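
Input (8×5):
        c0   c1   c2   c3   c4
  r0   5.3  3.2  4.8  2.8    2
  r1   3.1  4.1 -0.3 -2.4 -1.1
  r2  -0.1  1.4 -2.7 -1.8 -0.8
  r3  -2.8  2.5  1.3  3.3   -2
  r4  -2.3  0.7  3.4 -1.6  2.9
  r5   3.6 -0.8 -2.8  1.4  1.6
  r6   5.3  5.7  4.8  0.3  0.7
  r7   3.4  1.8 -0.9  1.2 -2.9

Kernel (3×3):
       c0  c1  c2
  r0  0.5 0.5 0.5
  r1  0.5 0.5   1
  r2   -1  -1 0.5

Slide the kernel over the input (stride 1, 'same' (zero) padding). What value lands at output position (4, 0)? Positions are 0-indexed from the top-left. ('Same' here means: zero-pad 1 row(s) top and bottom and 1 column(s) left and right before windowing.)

The receptive field on the zero-padded input at this output position is [0 -2.8 2.5 / 0 -2.3 0.7 / 0 3.6 -0.8]. Elementwise product with the kernel and sum: 0·0.5 + -2.8·0.5 + 2.5·0.5 + 0·0.5 + -2.3·0.5 + 0.7·1 + 0·-1 + 3.6·-1 + -0.8·0.5.

-4.6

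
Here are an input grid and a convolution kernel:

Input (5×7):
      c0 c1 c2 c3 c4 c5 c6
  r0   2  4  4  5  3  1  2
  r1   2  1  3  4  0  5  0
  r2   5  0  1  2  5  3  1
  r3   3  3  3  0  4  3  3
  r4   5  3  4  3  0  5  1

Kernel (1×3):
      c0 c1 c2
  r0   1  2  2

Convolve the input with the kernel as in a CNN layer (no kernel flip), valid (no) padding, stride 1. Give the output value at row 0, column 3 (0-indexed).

13

The receptive field on the input at this output position is [5 3 1]. Elementwise product with the kernel and sum: 5·1 + 3·2 + 1·2.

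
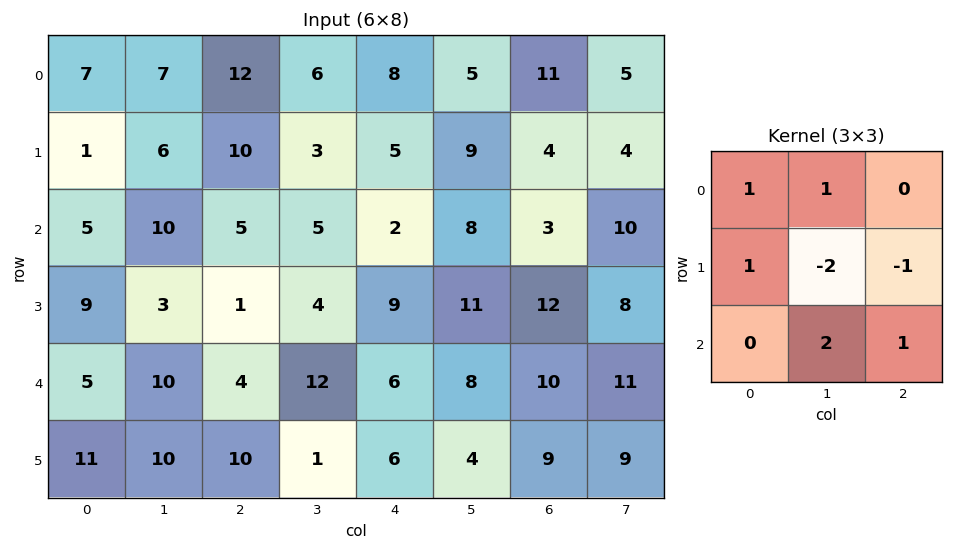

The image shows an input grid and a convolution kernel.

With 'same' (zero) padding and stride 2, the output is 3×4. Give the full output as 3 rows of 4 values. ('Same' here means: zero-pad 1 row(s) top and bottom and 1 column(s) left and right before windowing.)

-13 0 4 -10
2 17 30 37
21 15 21 27

Output[0,0]: The receptive field on the zero-padded input at this output position is [0 0 0 / 0 7 7 / 0 1 6]. Elementwise product with the kernel and sum: 0·1 + 0·1 + 0·1 + 7·-2 + 7·-1 + 1·2 + 6·1.
Output[0,1]: The receptive field on the zero-padded input at this output position is [0 0 0 / 7 12 6 / 6 10 3]. Elementwise product with the kernel and sum: 0·1 + 0·1 + 7·1 + 12·-2 + 6·-1 + 10·2 + 3·1.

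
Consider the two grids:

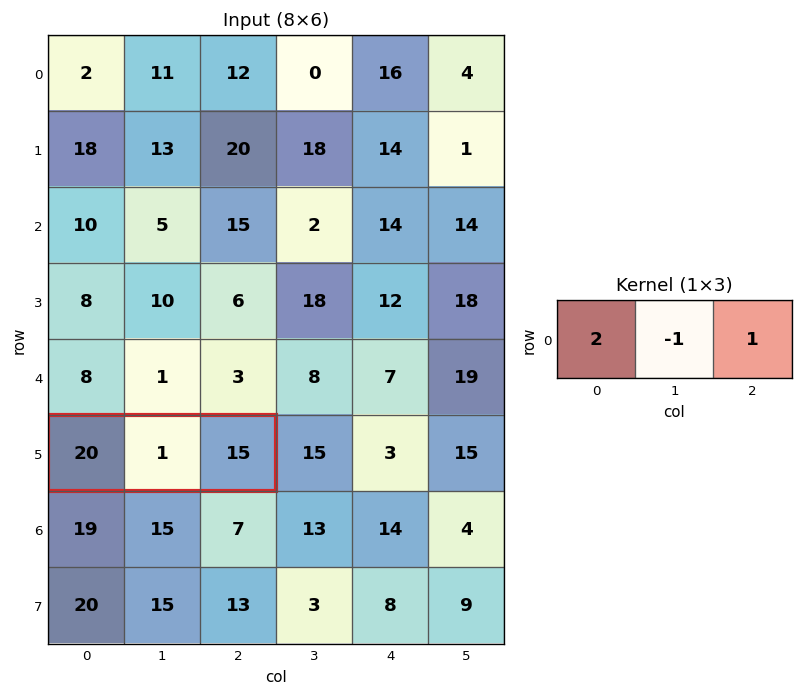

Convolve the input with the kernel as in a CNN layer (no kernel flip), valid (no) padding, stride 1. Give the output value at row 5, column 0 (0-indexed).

54

The receptive field on the input at this output position is [20 1 15]. Elementwise product with the kernel and sum: 20·2 + 1·-1 + 15·1.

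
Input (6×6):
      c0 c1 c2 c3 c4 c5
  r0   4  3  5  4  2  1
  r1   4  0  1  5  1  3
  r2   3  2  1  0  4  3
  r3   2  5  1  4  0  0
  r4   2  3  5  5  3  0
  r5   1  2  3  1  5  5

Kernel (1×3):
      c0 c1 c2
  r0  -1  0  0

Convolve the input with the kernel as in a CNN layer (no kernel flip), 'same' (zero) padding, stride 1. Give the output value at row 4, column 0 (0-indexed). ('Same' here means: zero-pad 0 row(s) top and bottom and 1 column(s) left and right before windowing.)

The receptive field on the zero-padded input at this output position is [0 2 3]. Elementwise product with the kernel and sum: 0·-1.

0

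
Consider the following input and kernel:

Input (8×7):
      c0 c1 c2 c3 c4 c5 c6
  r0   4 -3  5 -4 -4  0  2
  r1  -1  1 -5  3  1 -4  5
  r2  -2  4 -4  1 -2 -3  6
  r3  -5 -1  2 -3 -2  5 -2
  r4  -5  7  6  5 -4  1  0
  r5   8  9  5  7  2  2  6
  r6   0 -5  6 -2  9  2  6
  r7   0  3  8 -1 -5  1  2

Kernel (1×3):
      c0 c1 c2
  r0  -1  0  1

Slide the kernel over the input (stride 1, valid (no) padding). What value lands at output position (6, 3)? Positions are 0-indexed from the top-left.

The receptive field on the input at this output position is [-2 9 2]. Elementwise product with the kernel and sum: -2·-1 + 2·1.

4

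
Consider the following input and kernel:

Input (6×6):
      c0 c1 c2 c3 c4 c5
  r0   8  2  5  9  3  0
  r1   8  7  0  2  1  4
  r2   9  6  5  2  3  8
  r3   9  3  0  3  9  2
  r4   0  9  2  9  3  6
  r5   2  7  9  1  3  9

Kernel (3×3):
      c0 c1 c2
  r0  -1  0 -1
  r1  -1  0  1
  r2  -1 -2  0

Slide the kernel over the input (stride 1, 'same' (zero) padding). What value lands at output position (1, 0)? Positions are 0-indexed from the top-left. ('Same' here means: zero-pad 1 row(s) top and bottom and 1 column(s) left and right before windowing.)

The receptive field on the zero-padded input at this output position is [0 8 2 / 0 8 7 / 0 9 6]. Elementwise product with the kernel and sum: 0·-1 + 2·-1 + 0·-1 + 7·1 + 0·-1 + 9·-2.

-13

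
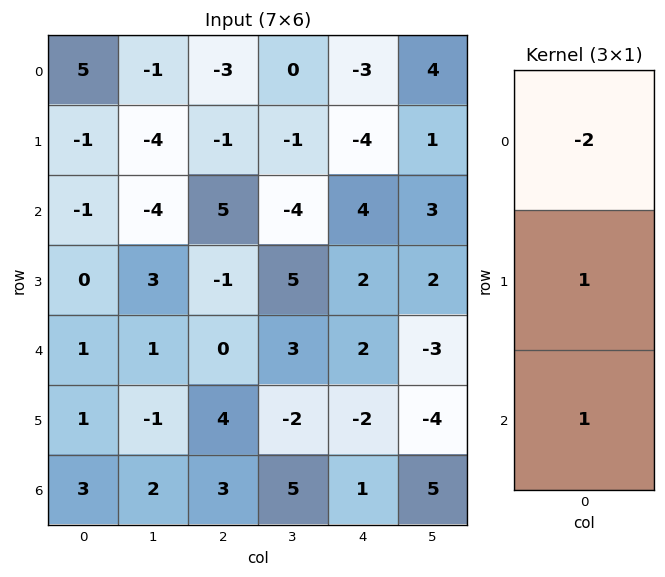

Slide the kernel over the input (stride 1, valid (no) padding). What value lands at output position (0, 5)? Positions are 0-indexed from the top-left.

-4

The receptive field on the input at this output position is [4 / 1 / 3]. Elementwise product with the kernel and sum: 4·-2 + 1·1 + 3·1.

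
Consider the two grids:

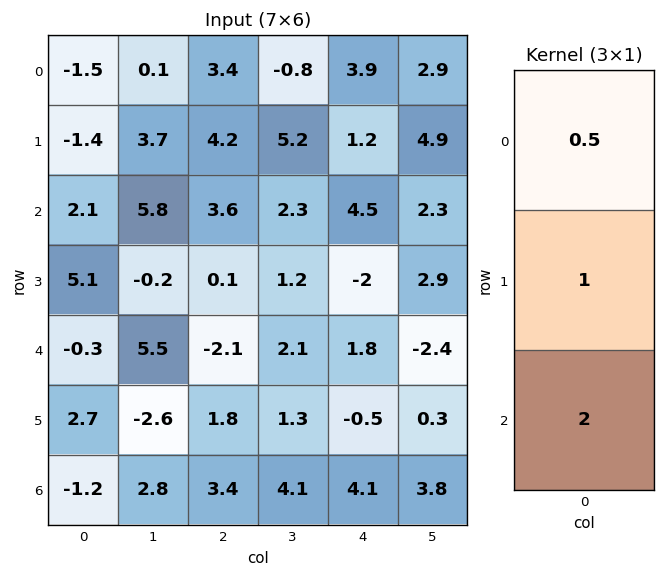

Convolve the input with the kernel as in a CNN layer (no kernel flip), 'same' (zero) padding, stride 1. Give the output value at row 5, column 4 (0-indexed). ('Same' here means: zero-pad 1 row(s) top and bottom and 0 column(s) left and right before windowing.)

The receptive field on the zero-padded input at this output position is [1.8 / -0.5 / 4.1]. Elementwise product with the kernel and sum: 1.8·0.5 + -0.5·1 + 4.1·2.

8.6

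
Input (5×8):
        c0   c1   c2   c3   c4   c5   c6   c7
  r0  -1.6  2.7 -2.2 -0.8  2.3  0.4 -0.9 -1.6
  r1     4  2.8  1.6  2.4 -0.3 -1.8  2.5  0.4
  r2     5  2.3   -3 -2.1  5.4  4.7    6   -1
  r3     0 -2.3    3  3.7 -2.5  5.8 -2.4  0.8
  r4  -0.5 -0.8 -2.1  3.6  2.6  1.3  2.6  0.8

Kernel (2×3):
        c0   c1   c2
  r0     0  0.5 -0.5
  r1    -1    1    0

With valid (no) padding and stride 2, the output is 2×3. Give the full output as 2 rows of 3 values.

Output[0,0]: The receptive field on the input at this output position is [-1.6 2.7 -2.2 / 4 2.8 1.6]. Elementwise product with the kernel and sum: 2.7·0.5 + -2.2·-0.5 + 4·-1 + 2.8·1.

1.25 -0.75 -0.85
0.35 -3.05 7.65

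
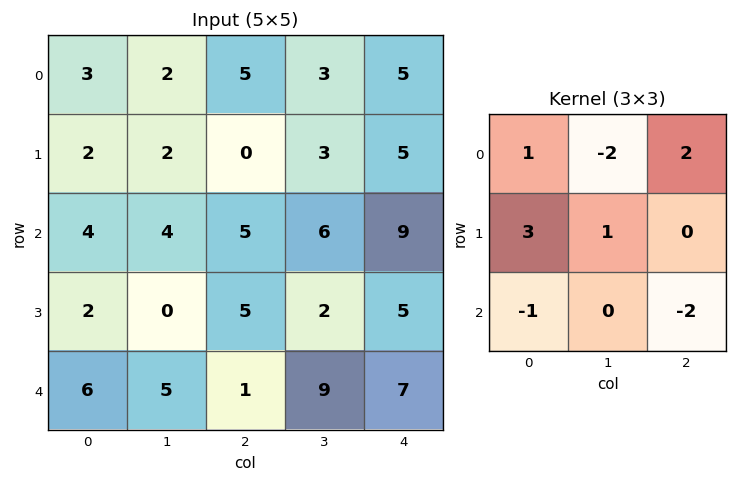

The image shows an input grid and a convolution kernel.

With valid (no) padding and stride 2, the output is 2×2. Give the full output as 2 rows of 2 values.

Output[0,0]: The receptive field on the input at this output position is [3 2 5 / 2 2 0 / 4 4 5]. Elementwise product with the kernel and sum: 3·1 + 2·-2 + 5·2 + 2·3 + 2·1 + 4·-1 + 5·-2.
Output[0,1]: The receptive field on the input at this output position is [5 3 5 / 0 3 5 / 5 6 9]. Elementwise product with the kernel and sum: 5·1 + 3·-2 + 5·2 + 0·3 + 3·1 + 5·-1 + 9·-2.

3 -11
4 13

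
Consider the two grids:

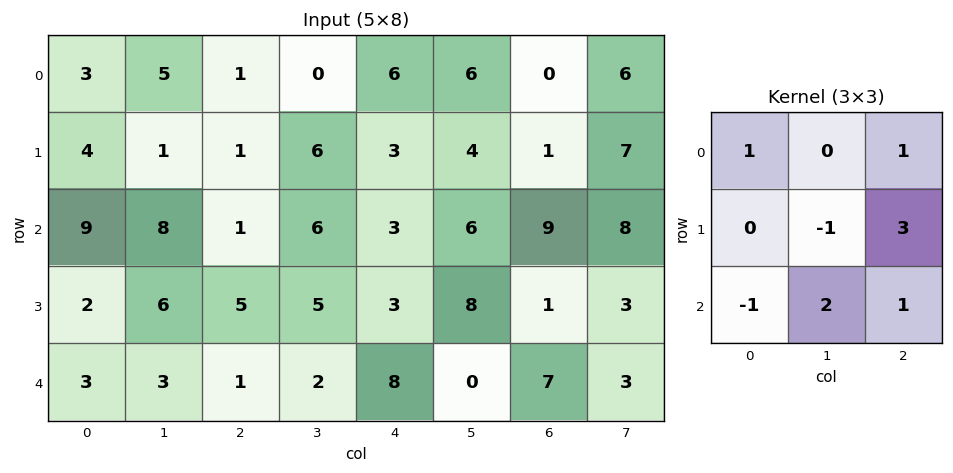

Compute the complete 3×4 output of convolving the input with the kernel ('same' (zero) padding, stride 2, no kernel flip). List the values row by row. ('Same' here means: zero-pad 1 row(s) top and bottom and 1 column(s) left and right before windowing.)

21 6 16 23
26 33 34 23
12 16 5 13

Output[0,0]: The receptive field on the zero-padded input at this output position is [0 0 0 / 0 3 5 / 0 4 1]. Elementwise product with the kernel and sum: 0·1 + 0·1 + 3·-1 + 5·3 + 0·-1 + 4·2 + 1·1.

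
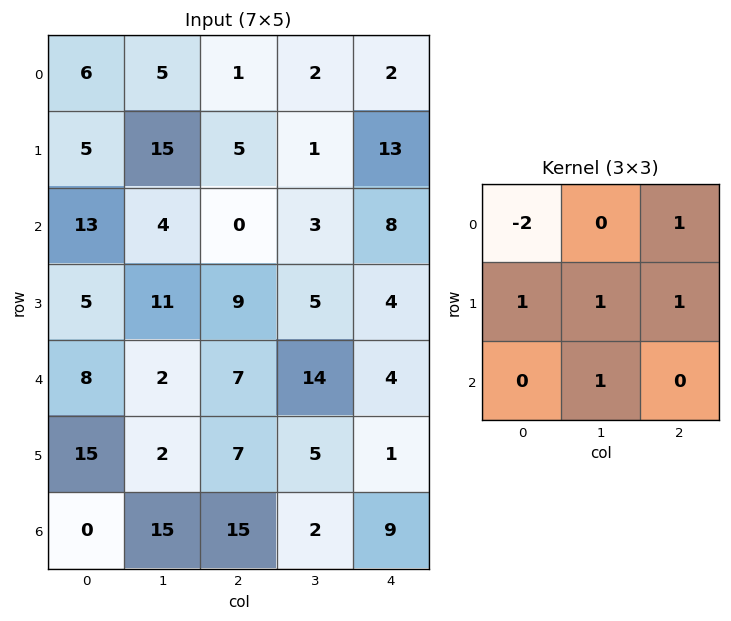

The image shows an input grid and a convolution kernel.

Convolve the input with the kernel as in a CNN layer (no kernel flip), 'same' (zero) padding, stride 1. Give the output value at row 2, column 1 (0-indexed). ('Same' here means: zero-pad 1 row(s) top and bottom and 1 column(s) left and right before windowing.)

23

The receptive field on the zero-padded input at this output position is [5 15 5 / 13 4 0 / 5 11 9]. Elementwise product with the kernel and sum: 5·-2 + 5·1 + 13·1 + 4·1 + 0·1 + 11·1.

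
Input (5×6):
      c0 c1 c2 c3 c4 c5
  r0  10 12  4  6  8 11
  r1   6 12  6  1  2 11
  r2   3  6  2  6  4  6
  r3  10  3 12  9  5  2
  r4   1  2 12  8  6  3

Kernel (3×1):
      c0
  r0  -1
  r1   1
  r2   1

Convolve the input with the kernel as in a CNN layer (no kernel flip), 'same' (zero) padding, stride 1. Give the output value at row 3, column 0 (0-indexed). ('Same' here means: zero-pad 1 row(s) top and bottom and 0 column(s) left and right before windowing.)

The receptive field on the zero-padded input at this output position is [3 / 10 / 1]. Elementwise product with the kernel and sum: 3·-1 + 10·1 + 1·1.

8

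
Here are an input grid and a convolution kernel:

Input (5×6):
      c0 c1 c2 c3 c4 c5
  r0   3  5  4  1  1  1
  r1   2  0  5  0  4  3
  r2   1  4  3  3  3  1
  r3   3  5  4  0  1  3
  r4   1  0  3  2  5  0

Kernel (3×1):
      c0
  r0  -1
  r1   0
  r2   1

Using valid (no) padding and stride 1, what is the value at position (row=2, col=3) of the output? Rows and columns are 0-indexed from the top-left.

-1

The receptive field on the input at this output position is [3 / 0 / 2]. Elementwise product with the kernel and sum: 3·-1 + 2·1.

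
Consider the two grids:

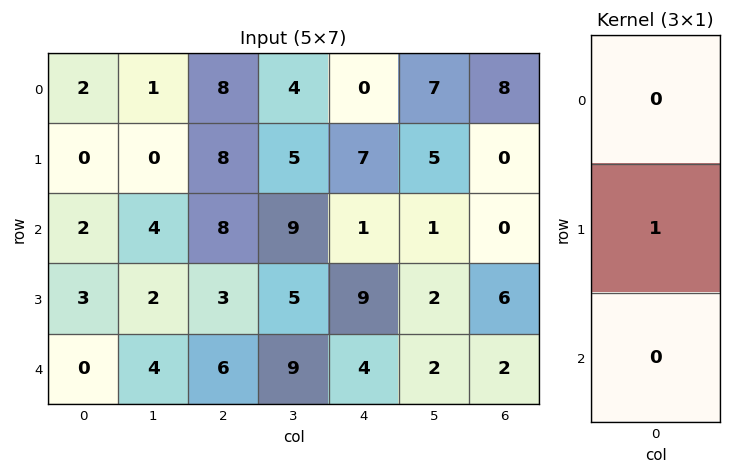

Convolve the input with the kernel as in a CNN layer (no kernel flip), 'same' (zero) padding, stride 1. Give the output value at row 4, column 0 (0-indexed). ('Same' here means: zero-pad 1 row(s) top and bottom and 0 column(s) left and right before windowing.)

0

The receptive field on the zero-padded input at this output position is [3 / 0 / 0]. Elementwise product with the kernel and sum: 0·1.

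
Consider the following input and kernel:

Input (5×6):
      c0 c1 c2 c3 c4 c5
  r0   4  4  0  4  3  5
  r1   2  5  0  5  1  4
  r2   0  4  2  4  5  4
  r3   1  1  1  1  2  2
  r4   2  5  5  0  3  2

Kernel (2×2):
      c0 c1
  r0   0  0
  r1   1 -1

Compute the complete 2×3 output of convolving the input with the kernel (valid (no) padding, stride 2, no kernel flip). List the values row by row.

Output[0,0]: The receptive field on the input at this output position is [4 4 / 2 5]. Elementwise product with the kernel and sum: 2·1 + 5·-1.

-3 -5 -3
0 0 0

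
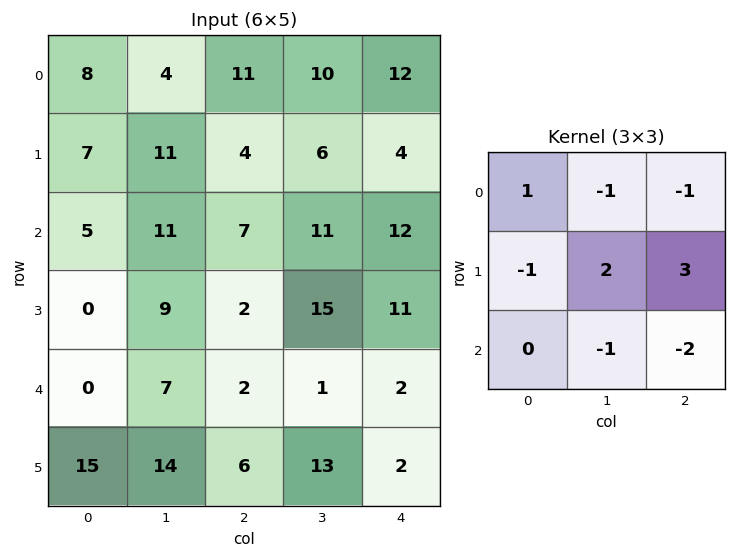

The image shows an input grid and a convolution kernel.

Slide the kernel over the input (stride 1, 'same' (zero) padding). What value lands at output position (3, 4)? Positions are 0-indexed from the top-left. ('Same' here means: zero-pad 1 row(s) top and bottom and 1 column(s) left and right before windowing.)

4

The receptive field on the zero-padded input at this output position is [11 12 0 / 15 11 0 / 1 2 0]. Elementwise product with the kernel and sum: 11·1 + 12·-1 + 0·-1 + 15·-1 + 11·2 + 0·3 + 2·-1 + 0·-2.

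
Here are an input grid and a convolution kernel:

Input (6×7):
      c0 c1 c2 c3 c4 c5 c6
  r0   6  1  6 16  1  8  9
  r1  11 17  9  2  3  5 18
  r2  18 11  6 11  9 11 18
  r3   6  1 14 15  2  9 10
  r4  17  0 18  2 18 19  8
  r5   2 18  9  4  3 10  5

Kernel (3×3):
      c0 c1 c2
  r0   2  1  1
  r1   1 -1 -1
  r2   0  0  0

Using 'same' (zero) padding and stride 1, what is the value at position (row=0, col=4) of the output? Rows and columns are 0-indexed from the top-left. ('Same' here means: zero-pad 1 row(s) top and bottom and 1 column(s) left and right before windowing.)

The receptive field on the zero-padded input at this output position is [0 0 0 / 16 1 8 / 2 3 5]. Elementwise product with the kernel and sum: 0·2 + 0·1 + 0·1 + 16·1 + 1·-1 + 8·-1.

7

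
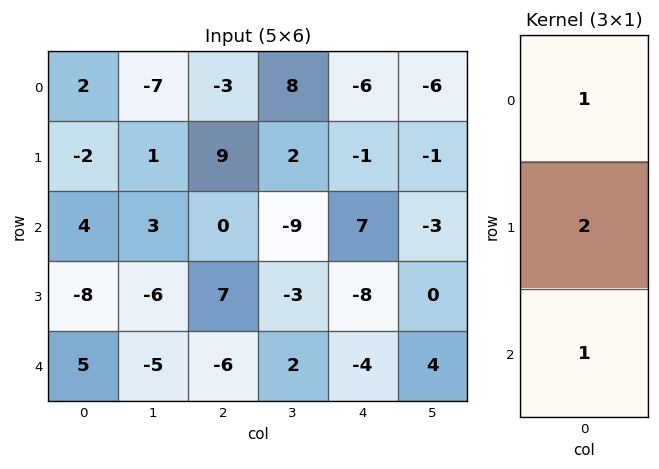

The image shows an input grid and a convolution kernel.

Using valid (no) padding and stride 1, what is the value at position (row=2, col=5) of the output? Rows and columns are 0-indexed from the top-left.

The receptive field on the input at this output position is [-3 / 0 / 4]. Elementwise product with the kernel and sum: -3·1 + 0·2 + 4·1.

1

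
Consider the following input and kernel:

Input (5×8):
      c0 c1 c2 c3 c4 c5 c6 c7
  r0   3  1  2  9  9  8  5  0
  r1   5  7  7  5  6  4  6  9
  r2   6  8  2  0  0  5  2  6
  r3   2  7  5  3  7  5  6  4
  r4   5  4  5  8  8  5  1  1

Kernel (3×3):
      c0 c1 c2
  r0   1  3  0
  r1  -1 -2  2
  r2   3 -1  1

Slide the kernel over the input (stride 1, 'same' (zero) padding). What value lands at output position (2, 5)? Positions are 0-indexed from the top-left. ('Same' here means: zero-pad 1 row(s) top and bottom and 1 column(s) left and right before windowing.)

34

The receptive field on the zero-padded input at this output position is [6 4 6 / 0 5 2 / 7 5 6]. Elementwise product with the kernel and sum: 6·1 + 4·3 + 0·-1 + 5·-2 + 2·2 + 7·3 + 5·-1 + 6·1.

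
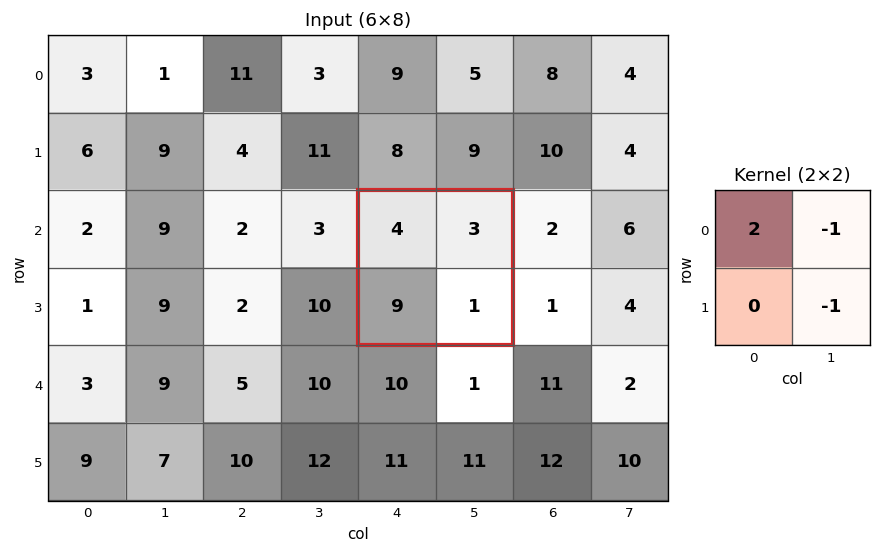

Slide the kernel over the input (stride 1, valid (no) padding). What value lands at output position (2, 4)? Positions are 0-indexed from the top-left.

4

The receptive field on the input at this output position is [4 3 / 9 1]. Elementwise product with the kernel and sum: 4·2 + 3·-1 + 1·-1.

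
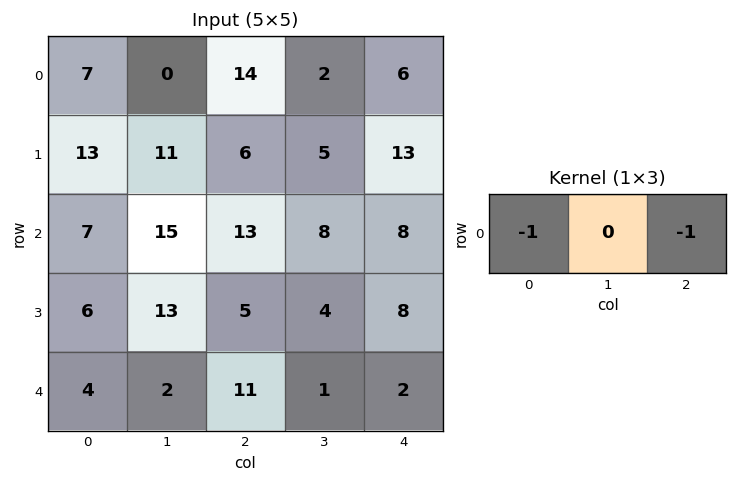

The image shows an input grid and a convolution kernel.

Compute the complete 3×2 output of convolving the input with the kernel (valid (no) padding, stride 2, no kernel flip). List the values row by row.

-21 -20
-20 -21
-15 -13

Output[0,0]: The receptive field on the input at this output position is [7 0 14]. Elementwise product with the kernel and sum: 7·-1 + 14·-1.
Output[0,1]: The receptive field on the input at this output position is [14 2 6]. Elementwise product with the kernel and sum: 14·-1 + 6·-1.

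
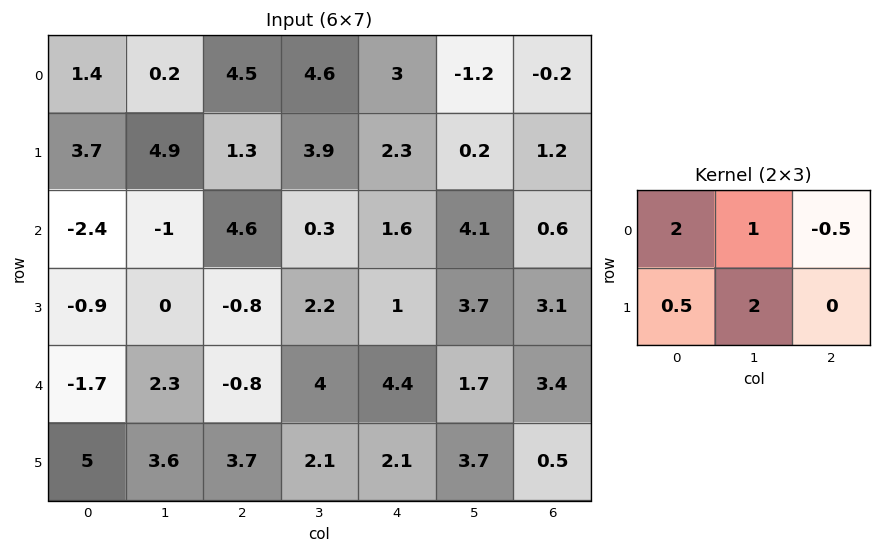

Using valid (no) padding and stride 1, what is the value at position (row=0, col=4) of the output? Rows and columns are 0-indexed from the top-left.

6.45

The receptive field on the input at this output position is [3 -1.2 -0.2 / 2.3 0.2 1.2]. Elementwise product with the kernel and sum: 3·2 + -1.2·1 + -0.2·-0.5 + 2.3·0.5 + 0.2·2.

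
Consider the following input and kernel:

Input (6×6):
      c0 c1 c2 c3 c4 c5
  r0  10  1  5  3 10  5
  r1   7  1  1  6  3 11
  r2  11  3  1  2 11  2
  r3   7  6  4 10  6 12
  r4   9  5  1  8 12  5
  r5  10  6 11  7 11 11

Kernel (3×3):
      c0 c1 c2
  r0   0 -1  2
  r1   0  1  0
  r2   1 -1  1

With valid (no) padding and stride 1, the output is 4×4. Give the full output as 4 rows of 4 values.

Output[0,0]: The receptive field on the input at this output position is [10 1 5 / 7 1 1 / 11 3 1]. Elementwise product with the kernel and sum: 1·-1 + 5·2 + 1·1 + 11·1 + 3·-1 + 1·1.
Output[0,1]: The receptive field on the input at this output position is [1 5 3 / 1 1 6 / 3 1 2]. Elementwise product with the kernel and sum: 5·-1 + 3·2 + 1·1 + 3·1 + 1·-1 + 2·1.

19 6 33 -4
9 24 2 46
10 19 35 0
22 19 25 37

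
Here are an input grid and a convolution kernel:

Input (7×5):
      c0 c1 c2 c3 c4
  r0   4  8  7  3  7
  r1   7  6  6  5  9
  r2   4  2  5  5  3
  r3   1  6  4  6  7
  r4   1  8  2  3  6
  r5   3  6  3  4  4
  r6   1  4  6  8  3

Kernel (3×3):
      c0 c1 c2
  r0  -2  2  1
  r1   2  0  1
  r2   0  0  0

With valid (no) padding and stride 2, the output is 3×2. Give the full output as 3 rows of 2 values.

Output[0,0]: The receptive field on the input at this output position is [4 8 7 / 7 6 6 / 4 2 5]. Elementwise product with the kernel and sum: 4·-2 + 8·2 + 7·1 + 7·2 + 6·1.
Output[0,1]: The receptive field on the input at this output position is [7 3 7 / 6 5 9 / 5 5 3]. Elementwise product with the kernel and sum: 7·-2 + 3·2 + 7·1 + 6·2 + 9·1.

35 20
7 18
25 18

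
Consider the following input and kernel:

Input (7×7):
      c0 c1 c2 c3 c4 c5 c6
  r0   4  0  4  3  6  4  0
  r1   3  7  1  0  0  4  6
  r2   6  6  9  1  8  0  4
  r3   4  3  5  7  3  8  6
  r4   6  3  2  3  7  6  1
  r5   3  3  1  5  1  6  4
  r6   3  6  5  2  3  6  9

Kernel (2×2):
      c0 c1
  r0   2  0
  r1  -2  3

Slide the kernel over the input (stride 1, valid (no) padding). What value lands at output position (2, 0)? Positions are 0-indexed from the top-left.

13

The receptive field on the input at this output position is [6 6 / 4 3]. Elementwise product with the kernel and sum: 6·2 + 4·-2 + 3·3.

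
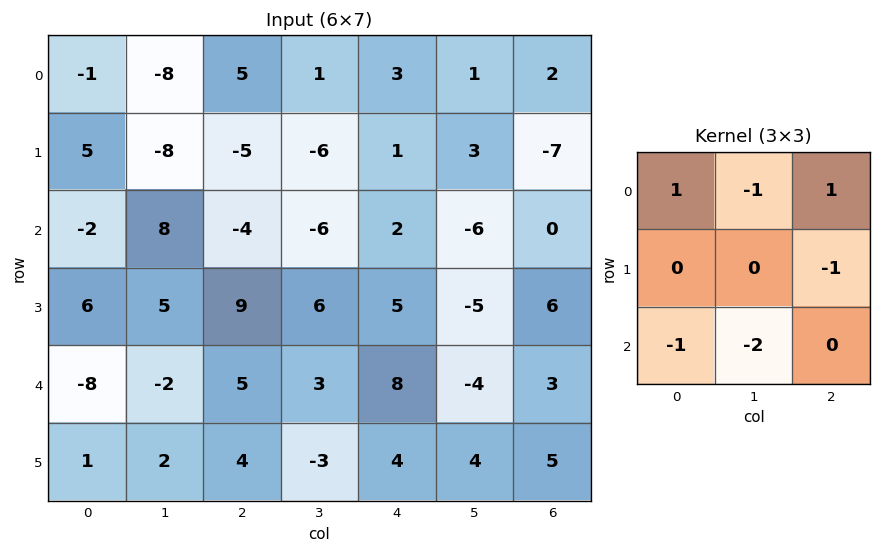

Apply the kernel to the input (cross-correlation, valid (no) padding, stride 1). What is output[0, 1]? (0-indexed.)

The receptive field on the input at this output position is [-8 5 1 / -8 -5 -6 / 8 -4 -6]. Elementwise product with the kernel and sum: -8·1 + 5·-1 + 1·1 + -6·-1 + 8·-1 + -4·-2.

-6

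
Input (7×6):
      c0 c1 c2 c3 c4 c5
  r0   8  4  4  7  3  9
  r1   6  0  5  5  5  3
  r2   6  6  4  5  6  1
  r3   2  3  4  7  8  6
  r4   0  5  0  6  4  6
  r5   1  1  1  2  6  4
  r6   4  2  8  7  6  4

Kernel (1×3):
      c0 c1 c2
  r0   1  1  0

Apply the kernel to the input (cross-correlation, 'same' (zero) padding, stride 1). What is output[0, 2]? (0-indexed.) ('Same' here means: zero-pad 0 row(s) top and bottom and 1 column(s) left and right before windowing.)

8

The receptive field on the zero-padded input at this output position is [4 4 7]. Elementwise product with the kernel and sum: 4·1 + 4·1.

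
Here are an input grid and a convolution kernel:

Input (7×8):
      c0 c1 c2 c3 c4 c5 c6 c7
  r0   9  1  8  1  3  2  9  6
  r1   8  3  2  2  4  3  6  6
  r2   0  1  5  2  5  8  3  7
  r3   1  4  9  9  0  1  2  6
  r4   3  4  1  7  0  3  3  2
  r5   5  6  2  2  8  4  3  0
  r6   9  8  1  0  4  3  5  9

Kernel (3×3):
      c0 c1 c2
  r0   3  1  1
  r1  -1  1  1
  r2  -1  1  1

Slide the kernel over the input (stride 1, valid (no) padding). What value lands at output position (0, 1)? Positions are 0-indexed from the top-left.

The receptive field on the input at this output position is [1 8 1 / 3 2 2 / 1 5 2]. Elementwise product with the kernel and sum: 1·3 + 8·1 + 1·1 + 3·-1 + 2·1 + 2·1 + 1·-1 + 5·1 + 2·1.

19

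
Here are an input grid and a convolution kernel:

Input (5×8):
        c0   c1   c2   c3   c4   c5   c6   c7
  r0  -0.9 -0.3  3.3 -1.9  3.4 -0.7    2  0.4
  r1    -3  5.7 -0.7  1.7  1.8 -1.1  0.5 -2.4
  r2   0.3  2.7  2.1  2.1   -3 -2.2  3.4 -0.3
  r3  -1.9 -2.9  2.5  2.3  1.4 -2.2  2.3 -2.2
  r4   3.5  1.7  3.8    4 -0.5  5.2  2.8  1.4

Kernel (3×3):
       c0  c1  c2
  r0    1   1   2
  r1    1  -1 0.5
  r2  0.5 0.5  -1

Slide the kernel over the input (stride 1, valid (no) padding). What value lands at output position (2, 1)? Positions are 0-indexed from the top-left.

3.5

The receptive field on the input at this output position is [2.7 2.1 2.1 / -2.9 2.5 2.3 / 1.7 3.8 4]. Elementwise product with the kernel and sum: 2.7·1 + 2.1·1 + 2.1·2 + -2.9·1 + 2.5·-1 + 2.3·0.5 + 1.7·0.5 + 3.8·0.5 + 4·-1.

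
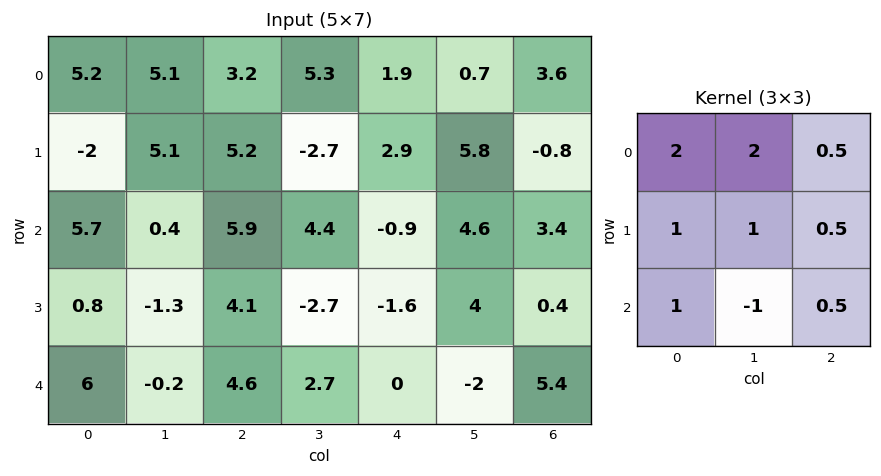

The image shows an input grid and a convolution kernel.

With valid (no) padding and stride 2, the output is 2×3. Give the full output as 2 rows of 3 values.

36.15 22.95 11.5
25.2 22.65 16.4

Output[0,0]: The receptive field on the input at this output position is [5.2 5.1 3.2 / -2 5.1 5.2 / 5.7 0.4 5.9]. Elementwise product with the kernel and sum: 5.2·2 + 5.1·2 + 3.2·0.5 + -2·1 + 5.1·1 + 5.2·0.5 + 5.7·1 + 0.4·-1 + 5.9·0.5.
Output[0,1]: The receptive field on the input at this output position is [3.2 5.3 1.9 / 5.2 -2.7 2.9 / 5.9 4.4 -0.9]. Elementwise product with the kernel and sum: 3.2·2 + 5.3·2 + 1.9·0.5 + 5.2·1 + -2.7·1 + 2.9·0.5 + 5.9·1 + 4.4·-1 + -0.9·0.5.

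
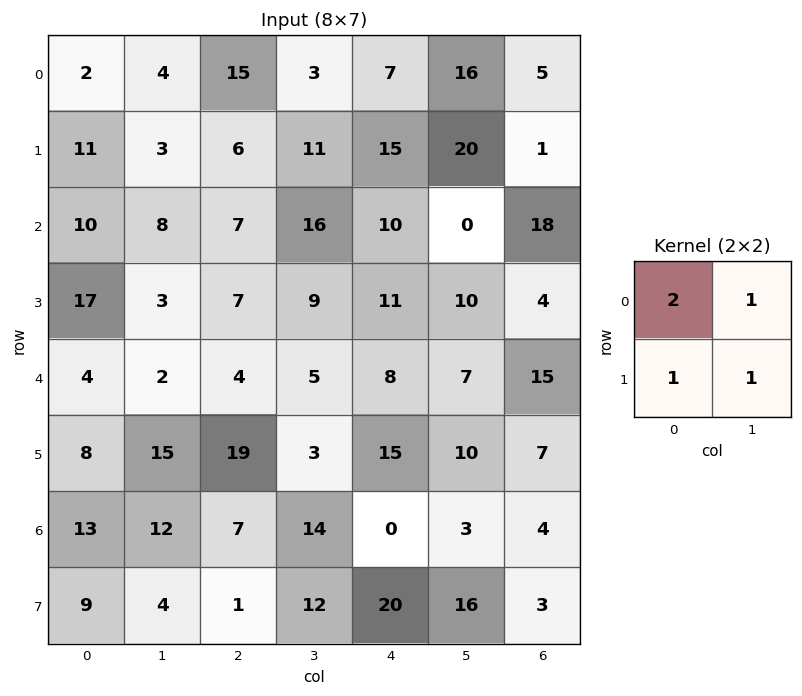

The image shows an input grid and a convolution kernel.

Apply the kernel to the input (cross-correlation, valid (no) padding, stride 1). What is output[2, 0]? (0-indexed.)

48

The receptive field on the input at this output position is [10 8 / 17 3]. Elementwise product with the kernel and sum: 10·2 + 8·1 + 17·1 + 3·1.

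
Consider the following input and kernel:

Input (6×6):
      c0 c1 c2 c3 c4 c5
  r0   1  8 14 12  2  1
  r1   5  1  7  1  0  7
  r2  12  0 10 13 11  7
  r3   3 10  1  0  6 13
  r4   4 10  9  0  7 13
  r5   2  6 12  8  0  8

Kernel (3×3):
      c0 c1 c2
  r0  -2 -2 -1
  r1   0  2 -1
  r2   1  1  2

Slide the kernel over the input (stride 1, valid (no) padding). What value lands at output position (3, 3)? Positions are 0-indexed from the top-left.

0

The receptive field on the input at this output position is [0 6 13 / 0 7 13 / 8 0 8]. Elementwise product with the kernel and sum: 0·-2 + 6·-2 + 13·-1 + 7·2 + 13·-1 + 8·1 + 0·1 + 8·2.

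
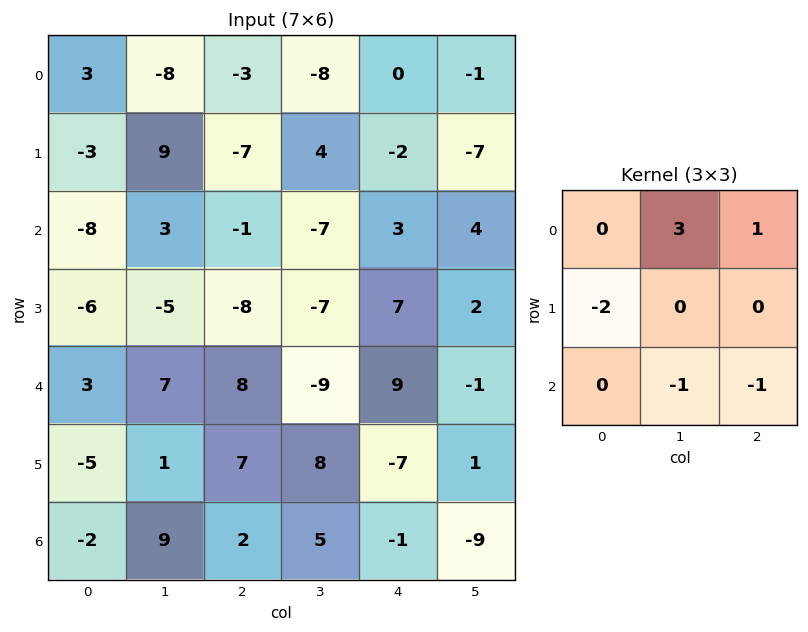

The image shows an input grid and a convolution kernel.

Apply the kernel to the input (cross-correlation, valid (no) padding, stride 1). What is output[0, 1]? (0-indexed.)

-27

The receptive field on the input at this output position is [-8 -3 -8 / 9 -7 4 / 3 -1 -7]. Elementwise product with the kernel and sum: -3·3 + -8·1 + 9·-2 + -1·-1 + -7·-1.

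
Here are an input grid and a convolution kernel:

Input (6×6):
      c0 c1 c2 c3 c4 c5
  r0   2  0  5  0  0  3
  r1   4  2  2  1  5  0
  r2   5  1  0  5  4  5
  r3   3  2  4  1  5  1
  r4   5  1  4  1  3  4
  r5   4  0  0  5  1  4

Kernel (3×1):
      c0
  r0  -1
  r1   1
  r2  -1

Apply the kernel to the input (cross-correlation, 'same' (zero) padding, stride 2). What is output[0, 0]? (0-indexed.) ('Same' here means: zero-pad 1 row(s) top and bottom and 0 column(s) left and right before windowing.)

-2

The receptive field on the zero-padded input at this output position is [0 / 2 / 4]. Elementwise product with the kernel and sum: 0·-1 + 2·1 + 4·-1.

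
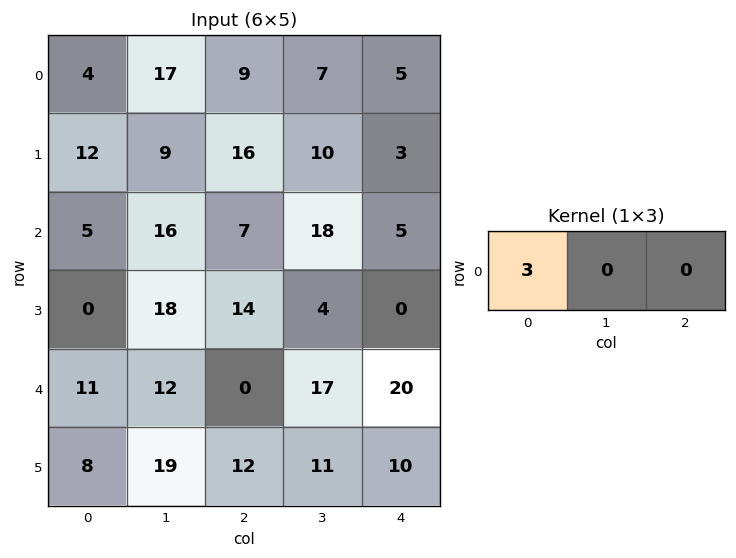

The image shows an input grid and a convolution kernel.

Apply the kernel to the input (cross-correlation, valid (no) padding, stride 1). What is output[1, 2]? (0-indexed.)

The receptive field on the input at this output position is [16 10 3]. Elementwise product with the kernel and sum: 16·3.

48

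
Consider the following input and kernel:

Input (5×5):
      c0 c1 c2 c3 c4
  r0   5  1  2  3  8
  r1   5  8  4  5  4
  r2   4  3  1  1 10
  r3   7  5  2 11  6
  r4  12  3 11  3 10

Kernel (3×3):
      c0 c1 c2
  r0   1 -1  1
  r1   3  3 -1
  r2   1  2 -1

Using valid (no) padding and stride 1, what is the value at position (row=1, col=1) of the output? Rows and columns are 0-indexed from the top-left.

The receptive field on the input at this output position is [8 4 5 / 3 1 1 / 5 2 11]. Elementwise product with the kernel and sum: 8·1 + 4·-1 + 5·1 + 3·3 + 1·3 + 1·-1 + 5·1 + 2·2 + 11·-1.

18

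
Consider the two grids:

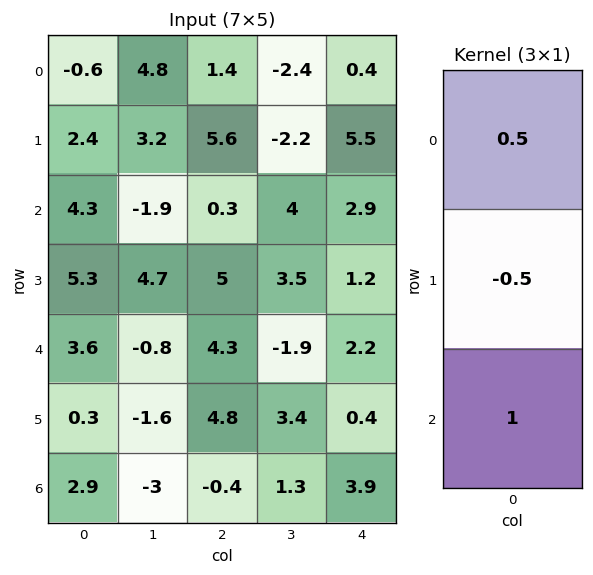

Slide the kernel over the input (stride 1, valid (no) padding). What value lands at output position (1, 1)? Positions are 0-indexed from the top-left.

The receptive field on the input at this output position is [3.2 / -1.9 / 4.7]. Elementwise product with the kernel and sum: 3.2·0.5 + -1.9·-0.5 + 4.7·1.

7.25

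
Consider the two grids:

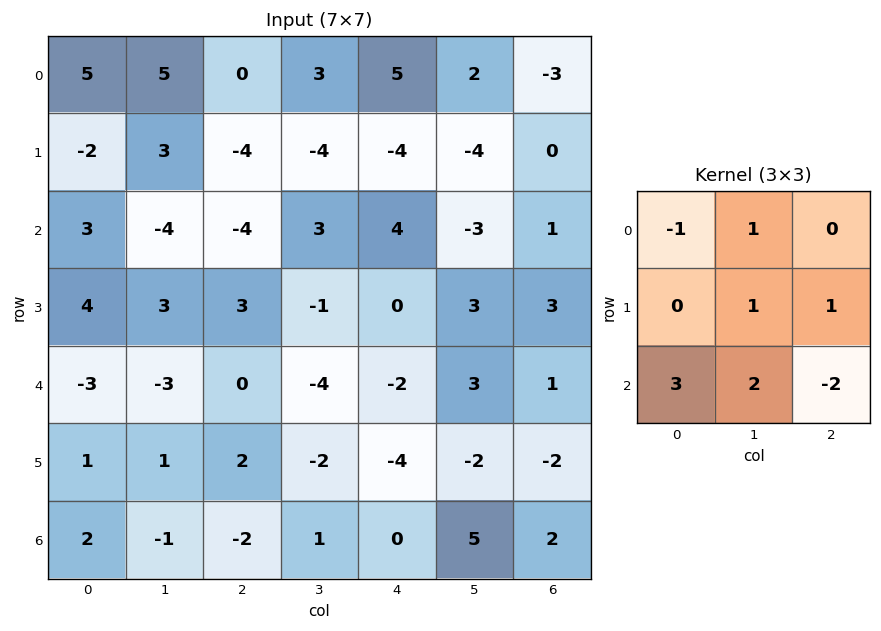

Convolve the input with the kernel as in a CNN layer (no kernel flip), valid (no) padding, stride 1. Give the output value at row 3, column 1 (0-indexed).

The receptive field on the input at this output position is [3 3 -1 / -3 0 -4 / 1 2 -2]. Elementwise product with the kernel and sum: 3·-1 + 3·1 + 0·1 + -4·1 + 1·3 + 2·2 + -2·-2.

7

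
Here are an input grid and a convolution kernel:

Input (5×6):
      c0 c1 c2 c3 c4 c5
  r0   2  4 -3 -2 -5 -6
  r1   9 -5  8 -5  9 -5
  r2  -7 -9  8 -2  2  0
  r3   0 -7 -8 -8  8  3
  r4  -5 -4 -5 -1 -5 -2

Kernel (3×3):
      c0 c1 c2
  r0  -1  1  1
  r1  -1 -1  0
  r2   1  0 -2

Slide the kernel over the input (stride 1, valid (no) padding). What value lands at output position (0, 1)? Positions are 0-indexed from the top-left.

-17

The receptive field on the input at this output position is [4 -3 -2 / -5 8 -5 / -9 8 -2]. Elementwise product with the kernel and sum: 4·-1 + -3·1 + -2·1 + -5·-1 + 8·-1 + -9·1 + -2·-2.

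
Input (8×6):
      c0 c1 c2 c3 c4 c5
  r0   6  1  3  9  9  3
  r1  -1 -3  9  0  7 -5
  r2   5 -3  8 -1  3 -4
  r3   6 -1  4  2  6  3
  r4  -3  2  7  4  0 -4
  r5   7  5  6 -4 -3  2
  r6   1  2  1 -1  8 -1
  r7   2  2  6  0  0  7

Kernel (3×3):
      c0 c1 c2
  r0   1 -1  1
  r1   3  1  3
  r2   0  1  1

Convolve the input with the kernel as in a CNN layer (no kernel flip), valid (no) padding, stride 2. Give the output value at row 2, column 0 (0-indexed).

The receptive field on the input at this output position is [-3 2 7 / 7 5 6 / 1 2 1]. Elementwise product with the kernel and sum: -3·1 + 2·-1 + 7·1 + 7·3 + 5·1 + 6·3 + 2·1 + 1·1.

49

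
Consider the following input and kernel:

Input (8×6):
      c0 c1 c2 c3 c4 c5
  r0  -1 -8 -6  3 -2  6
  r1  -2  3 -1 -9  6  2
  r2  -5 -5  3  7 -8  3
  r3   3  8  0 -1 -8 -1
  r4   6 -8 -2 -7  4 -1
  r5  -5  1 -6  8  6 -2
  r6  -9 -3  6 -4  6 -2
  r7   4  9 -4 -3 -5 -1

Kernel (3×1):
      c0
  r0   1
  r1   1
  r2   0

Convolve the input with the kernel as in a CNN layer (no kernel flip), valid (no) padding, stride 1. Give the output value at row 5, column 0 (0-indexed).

-14

The receptive field on the input at this output position is [-5 / -9 / 4]. Elementwise product with the kernel and sum: -5·1 + -9·1.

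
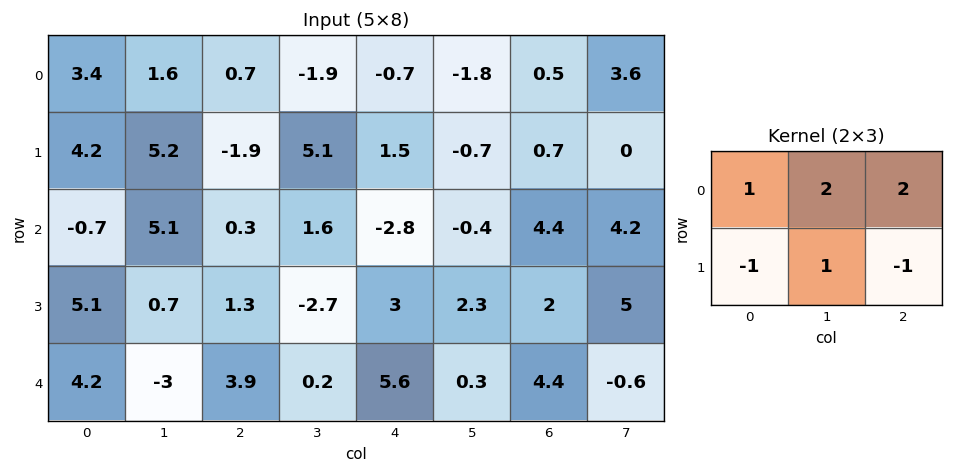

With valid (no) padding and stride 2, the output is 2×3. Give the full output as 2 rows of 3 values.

10.9 1 -6.2
4.4 -9.1 2.5

Output[0,0]: The receptive field on the input at this output position is [3.4 1.6 0.7 / 4.2 5.2 -1.9]. Elementwise product with the kernel and sum: 3.4·1 + 1.6·2 + 0.7·2 + 4.2·-1 + 5.2·1 + -1.9·-1.
Output[0,1]: The receptive field on the input at this output position is [0.7 -1.9 -0.7 / -1.9 5.1 1.5]. Elementwise product with the kernel and sum: 0.7·1 + -1.9·2 + -0.7·2 + -1.9·-1 + 5.1·1 + 1.5·-1.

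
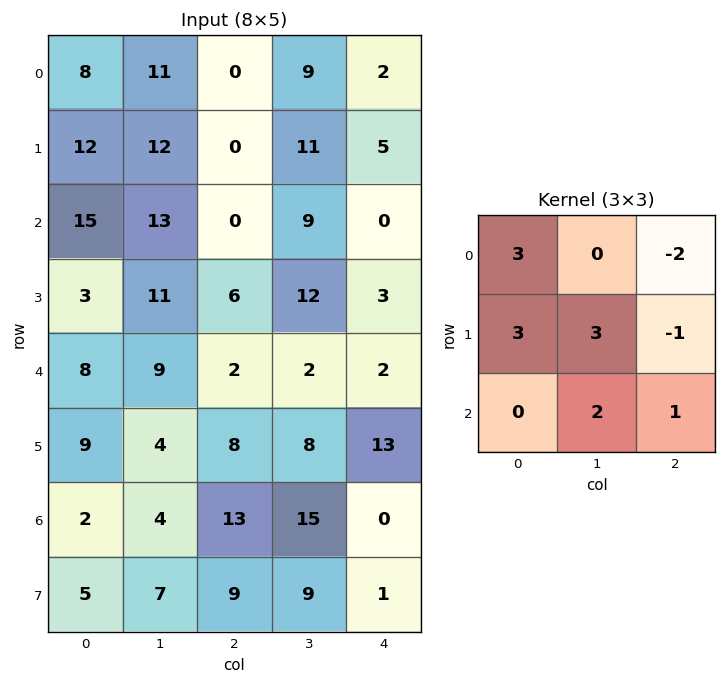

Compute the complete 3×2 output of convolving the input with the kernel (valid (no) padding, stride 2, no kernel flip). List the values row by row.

122 42
101 57
72 67

Output[0,0]: The receptive field on the input at this output position is [8 11 0 / 12 12 0 / 15 13 0]. Elementwise product with the kernel and sum: 8·3 + 0·-2 + 12·3 + 12·3 + 0·-1 + 13·2 + 0·1.
Output[0,1]: The receptive field on the input at this output position is [0 9 2 / 0 11 5 / 0 9 0]. Elementwise product with the kernel and sum: 0·3 + 2·-2 + 0·3 + 11·3 + 5·-1 + 9·2 + 0·1.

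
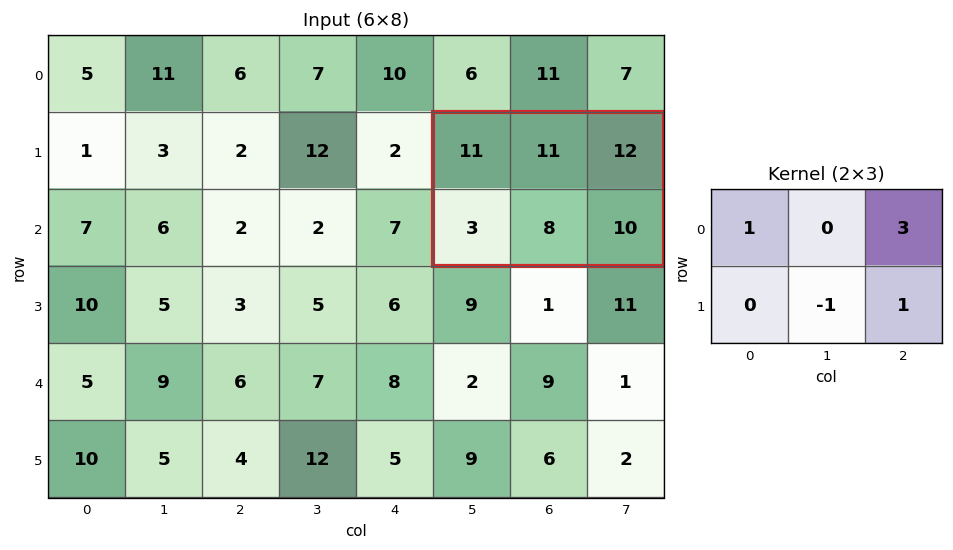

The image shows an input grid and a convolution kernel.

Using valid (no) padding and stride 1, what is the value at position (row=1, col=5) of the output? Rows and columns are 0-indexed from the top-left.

The receptive field on the input at this output position is [11 11 12 / 3 8 10]. Elementwise product with the kernel and sum: 11·1 + 12·3 + 8·-1 + 10·1.

49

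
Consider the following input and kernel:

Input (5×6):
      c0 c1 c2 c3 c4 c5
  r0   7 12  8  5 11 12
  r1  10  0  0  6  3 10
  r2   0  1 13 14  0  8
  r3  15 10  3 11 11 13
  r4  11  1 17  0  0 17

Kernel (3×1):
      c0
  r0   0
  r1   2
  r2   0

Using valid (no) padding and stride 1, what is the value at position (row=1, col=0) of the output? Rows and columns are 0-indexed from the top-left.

The receptive field on the input at this output position is [10 / 0 / 15]. Elementwise product with the kernel and sum: 0·2.

0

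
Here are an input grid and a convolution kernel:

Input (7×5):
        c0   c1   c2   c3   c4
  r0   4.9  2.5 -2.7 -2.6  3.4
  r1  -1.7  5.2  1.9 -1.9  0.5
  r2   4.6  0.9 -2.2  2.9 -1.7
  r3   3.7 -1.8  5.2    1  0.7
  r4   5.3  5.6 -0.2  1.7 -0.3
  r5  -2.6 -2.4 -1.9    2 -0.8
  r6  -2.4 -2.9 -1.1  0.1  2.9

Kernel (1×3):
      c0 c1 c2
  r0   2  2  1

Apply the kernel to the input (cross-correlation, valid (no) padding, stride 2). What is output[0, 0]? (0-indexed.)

12.1

The receptive field on the input at this output position is [4.9 2.5 -2.7]. Elementwise product with the kernel and sum: 4.9·2 + 2.5·2 + -2.7·1.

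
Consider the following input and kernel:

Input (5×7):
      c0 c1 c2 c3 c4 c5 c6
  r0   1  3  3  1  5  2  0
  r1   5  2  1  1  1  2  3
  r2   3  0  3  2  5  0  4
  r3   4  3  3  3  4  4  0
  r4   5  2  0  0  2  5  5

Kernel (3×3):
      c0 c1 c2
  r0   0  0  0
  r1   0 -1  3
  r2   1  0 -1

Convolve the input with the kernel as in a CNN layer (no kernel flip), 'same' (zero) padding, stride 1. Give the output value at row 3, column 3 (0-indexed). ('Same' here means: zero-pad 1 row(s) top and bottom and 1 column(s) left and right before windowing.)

The receptive field on the zero-padded input at this output position is [3 2 5 / 3 3 4 / 0 0 2]. Elementwise product with the kernel and sum: 3·-1 + 4·3 + 0·1 + 2·-1.

7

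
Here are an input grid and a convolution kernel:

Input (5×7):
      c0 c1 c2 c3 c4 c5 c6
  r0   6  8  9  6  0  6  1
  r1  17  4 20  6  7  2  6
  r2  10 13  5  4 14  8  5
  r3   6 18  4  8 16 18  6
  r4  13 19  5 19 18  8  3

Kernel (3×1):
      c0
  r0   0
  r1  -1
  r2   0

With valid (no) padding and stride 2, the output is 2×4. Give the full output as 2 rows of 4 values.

Output[0,0]: The receptive field on the input at this output position is [6 / 17 / 10]. Elementwise product with the kernel and sum: 17·-1.
Output[0,1]: The receptive field on the input at this output position is [9 / 20 / 5]. Elementwise product with the kernel and sum: 20·-1.

-17 -20 -7 -6
-6 -4 -16 -6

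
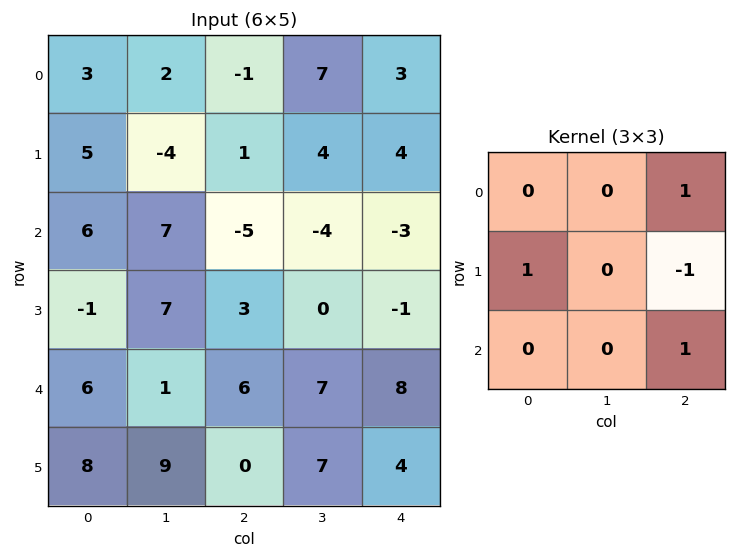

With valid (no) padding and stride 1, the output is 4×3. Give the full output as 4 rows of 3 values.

-2 -5 -3
15 15 1
-3 10 9
3 1 1

Output[0,0]: The receptive field on the input at this output position is [3 2 -1 / 5 -4 1 / 6 7 -5]. Elementwise product with the kernel and sum: -1·1 + 5·1 + 1·-1 + -5·1.
Output[0,1]: The receptive field on the input at this output position is [2 -1 7 / -4 1 4 / 7 -5 -4]. Elementwise product with the kernel and sum: 7·1 + -4·1 + 4·-1 + -4·1.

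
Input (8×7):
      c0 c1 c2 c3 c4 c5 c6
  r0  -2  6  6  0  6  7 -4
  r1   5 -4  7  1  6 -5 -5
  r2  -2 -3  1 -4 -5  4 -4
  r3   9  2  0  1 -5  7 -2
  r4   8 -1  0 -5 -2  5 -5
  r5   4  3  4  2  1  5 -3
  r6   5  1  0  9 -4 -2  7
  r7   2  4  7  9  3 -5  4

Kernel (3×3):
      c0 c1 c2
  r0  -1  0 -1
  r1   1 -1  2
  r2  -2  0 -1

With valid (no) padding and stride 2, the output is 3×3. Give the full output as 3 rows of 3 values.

Output[0,0]: The receptive field on the input at this output position is [-2 6 6 / 5 -4 7 / -2 -3 1]. Elementwise product with the kernel and sum: -2·-1 + 6·-1 + 5·1 + -4·-1 + 7·2 + -2·-2 + 1·-1.

22 9 13
-8 -5 2
-9 10 -2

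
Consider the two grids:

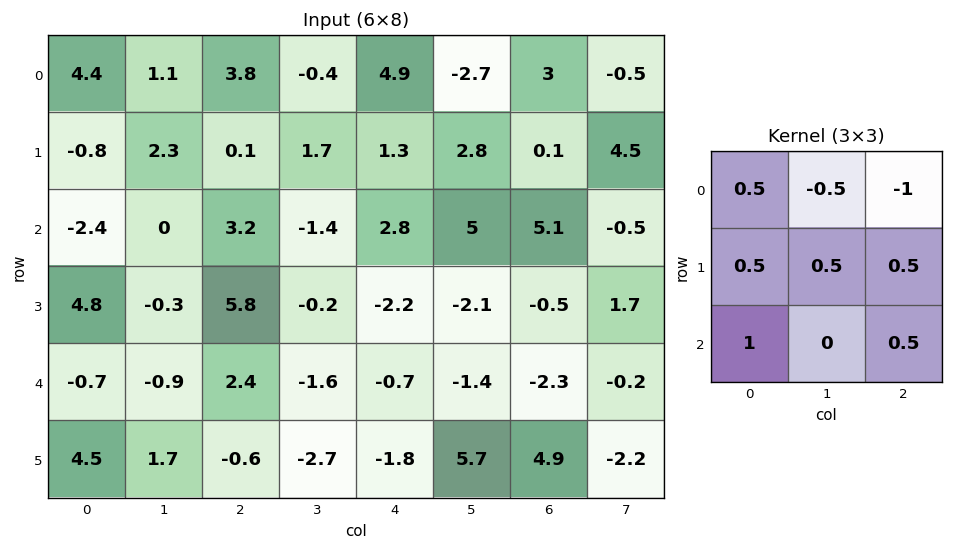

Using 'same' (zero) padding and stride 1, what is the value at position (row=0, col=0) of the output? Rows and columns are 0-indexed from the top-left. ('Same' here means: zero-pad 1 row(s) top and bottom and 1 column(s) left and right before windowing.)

The receptive field on the zero-padded input at this output position is [0 0 0 / 0 4.4 1.1 / 0 -0.8 2.3]. Elementwise product with the kernel and sum: 0·0.5 + 0·-0.5 + 0·-1 + 0·0.5 + 4.4·0.5 + 1.1·0.5 + 0·1 + 2.3·0.5.

3.9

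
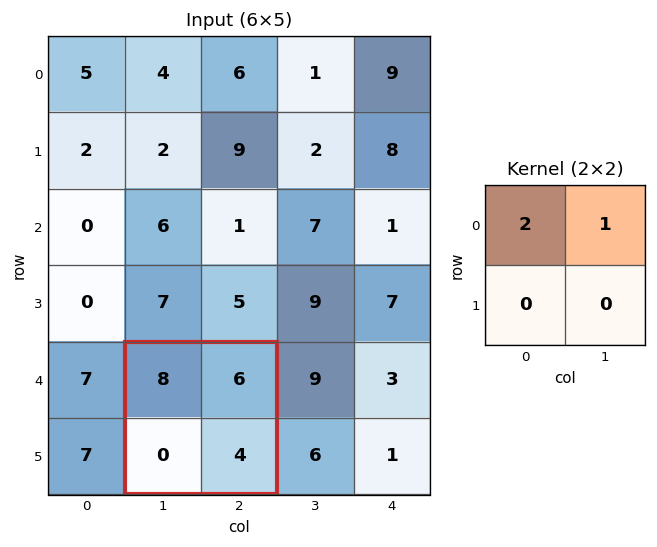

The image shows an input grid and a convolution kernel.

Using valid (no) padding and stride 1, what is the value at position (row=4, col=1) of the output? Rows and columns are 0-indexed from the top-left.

22

The receptive field on the input at this output position is [8 6 / 0 4]. Elementwise product with the kernel and sum: 8·2 + 6·1.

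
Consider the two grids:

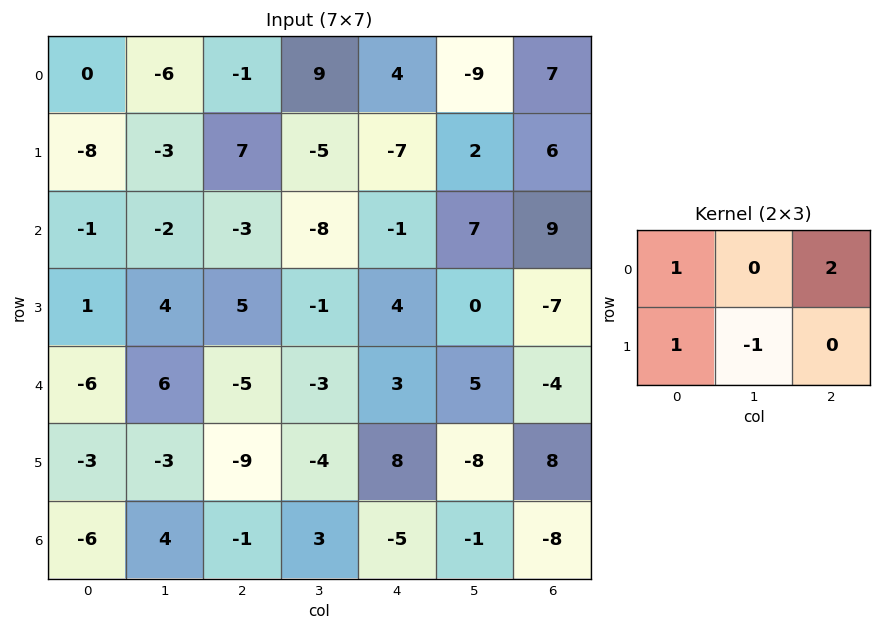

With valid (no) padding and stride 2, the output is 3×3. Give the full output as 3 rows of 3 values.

Output[0,0]: The receptive field on the input at this output position is [0 -6 -1 / -8 -3 7]. Elementwise product with the kernel and sum: 0·1 + -1·2 + -8·1 + -3·-1.

-7 19 9
-10 1 21
-16 -4 11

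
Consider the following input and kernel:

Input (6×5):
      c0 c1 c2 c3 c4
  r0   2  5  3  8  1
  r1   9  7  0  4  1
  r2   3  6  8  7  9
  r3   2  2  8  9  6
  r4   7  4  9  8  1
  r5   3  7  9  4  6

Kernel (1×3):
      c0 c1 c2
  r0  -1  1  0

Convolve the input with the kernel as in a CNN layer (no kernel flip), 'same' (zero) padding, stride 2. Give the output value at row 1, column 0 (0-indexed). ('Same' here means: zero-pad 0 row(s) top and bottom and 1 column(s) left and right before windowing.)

3

The receptive field on the zero-padded input at this output position is [0 3 6]. Elementwise product with the kernel and sum: 0·-1 + 3·1.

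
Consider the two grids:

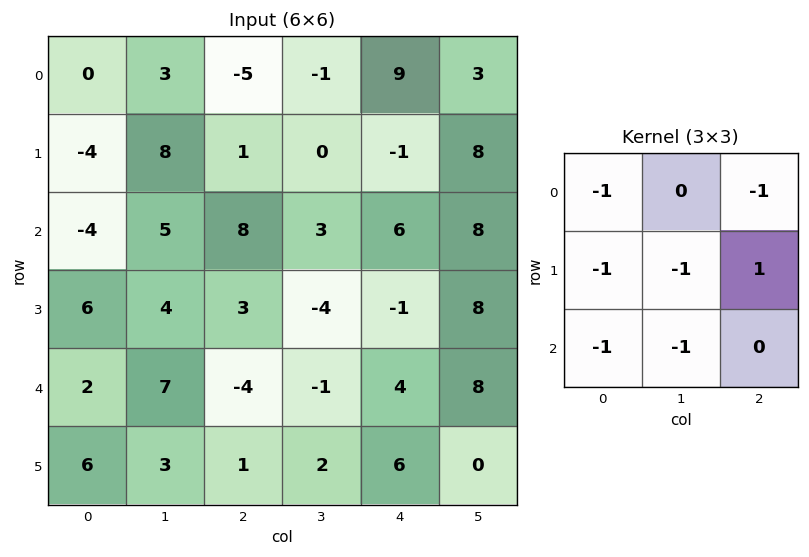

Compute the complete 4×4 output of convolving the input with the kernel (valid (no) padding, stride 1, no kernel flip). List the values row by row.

1 -24 -17 -2
0 -25 -4 -4
-20 -22 -9 -1
-31 -8 4 -7

Output[0,0]: The receptive field on the input at this output position is [0 3 -5 / -4 8 1 / -4 5 8]. Elementwise product with the kernel and sum: 0·-1 + -5·-1 + -4·-1 + 8·-1 + 1·1 + -4·-1 + 5·-1.
Output[0,1]: The receptive field on the input at this output position is [3 -5 -1 / 8 1 0 / 5 8 3]. Elementwise product with the kernel and sum: 3·-1 + -1·-1 + 8·-1 + 1·-1 + 0·1 + 5·-1 + 8·-1.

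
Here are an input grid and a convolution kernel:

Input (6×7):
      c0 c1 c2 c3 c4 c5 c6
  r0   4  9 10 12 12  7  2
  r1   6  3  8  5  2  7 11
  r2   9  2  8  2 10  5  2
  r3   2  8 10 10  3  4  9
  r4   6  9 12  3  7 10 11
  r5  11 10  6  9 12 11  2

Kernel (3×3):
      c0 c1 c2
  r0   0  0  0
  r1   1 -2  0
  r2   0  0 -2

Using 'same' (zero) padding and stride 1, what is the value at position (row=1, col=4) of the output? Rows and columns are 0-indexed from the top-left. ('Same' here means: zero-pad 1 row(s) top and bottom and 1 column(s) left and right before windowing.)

-9

The receptive field on the zero-padded input at this output position is [12 12 7 / 5 2 7 / 2 10 5]. Elementwise product with the kernel and sum: 5·1 + 2·-2 + 5·-2.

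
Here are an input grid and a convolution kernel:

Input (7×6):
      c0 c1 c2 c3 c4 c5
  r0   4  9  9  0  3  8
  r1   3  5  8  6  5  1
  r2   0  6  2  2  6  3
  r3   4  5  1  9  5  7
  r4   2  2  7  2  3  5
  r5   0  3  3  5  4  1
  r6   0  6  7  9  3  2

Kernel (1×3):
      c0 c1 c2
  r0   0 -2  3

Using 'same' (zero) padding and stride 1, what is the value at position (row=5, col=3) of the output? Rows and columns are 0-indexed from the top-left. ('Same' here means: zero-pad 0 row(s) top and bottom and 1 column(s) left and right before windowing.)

2

The receptive field on the zero-padded input at this output position is [3 5 4]. Elementwise product with the kernel and sum: 5·-2 + 4·3.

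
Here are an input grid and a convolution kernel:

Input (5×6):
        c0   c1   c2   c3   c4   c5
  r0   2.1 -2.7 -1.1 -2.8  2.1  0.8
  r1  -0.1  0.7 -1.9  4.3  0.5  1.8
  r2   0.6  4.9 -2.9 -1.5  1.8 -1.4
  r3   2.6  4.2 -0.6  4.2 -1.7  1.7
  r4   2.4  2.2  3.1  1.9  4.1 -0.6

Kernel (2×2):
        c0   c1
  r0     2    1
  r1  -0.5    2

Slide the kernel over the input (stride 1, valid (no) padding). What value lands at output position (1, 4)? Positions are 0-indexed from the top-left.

The receptive field on the input at this output position is [0.5 1.8 / 1.8 -1.4]. Elementwise product with the kernel and sum: 0.5·2 + 1.8·1 + 1.8·-0.5 + -1.4·2.

-0.9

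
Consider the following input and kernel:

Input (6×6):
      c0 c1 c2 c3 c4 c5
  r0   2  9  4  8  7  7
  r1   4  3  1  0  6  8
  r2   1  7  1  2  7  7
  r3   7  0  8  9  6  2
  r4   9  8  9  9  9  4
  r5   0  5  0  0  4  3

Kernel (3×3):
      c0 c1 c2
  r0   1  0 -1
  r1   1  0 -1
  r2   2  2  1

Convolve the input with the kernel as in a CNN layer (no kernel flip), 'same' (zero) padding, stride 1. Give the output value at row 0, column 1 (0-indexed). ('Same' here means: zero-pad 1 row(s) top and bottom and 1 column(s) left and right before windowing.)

The receptive field on the zero-padded input at this output position is [0 0 0 / 2 9 4 / 4 3 1]. Elementwise product with the kernel and sum: 0·1 + 0·-1 + 2·1 + 4·-1 + 4·2 + 3·2 + 1·1.

13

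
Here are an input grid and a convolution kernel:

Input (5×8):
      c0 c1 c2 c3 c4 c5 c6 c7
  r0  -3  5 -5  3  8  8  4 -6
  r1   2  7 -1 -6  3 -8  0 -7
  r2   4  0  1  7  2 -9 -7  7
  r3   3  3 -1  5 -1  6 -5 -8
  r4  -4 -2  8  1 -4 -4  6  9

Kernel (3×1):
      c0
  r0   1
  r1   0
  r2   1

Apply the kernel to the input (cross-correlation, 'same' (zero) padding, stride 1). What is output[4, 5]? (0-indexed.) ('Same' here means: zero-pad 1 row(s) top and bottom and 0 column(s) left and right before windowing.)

The receptive field on the zero-padded input at this output position is [6 / -4 / 0]. Elementwise product with the kernel and sum: 6·1 + 0·1.

6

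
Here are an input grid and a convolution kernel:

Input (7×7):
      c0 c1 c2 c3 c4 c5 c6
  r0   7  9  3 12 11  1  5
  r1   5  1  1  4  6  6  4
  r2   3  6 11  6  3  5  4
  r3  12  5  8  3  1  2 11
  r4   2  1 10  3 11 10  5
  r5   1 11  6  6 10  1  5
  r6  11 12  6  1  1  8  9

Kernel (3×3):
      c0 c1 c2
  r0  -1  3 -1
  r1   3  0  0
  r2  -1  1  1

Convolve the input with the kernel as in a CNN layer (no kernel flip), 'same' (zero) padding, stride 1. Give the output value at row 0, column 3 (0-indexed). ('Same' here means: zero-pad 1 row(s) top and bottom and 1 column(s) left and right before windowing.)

18

The receptive field on the zero-padded input at this output position is [0 0 0 / 3 12 11 / 1 4 6]. Elementwise product with the kernel and sum: 0·-1 + 0·3 + 0·-1 + 3·3 + 1·-1 + 4·1 + 6·1.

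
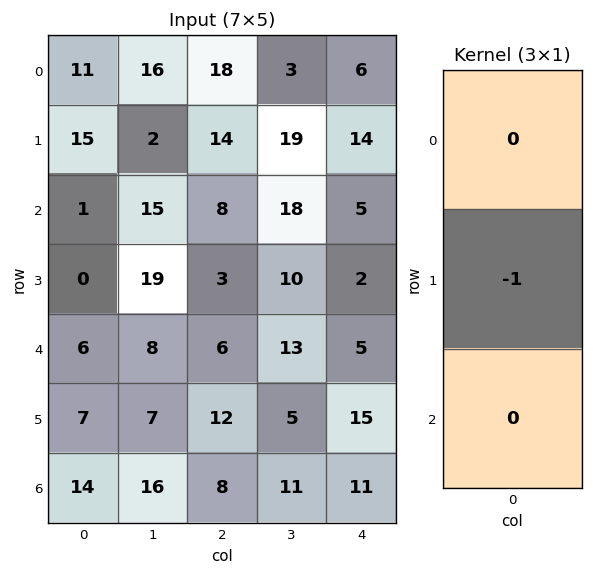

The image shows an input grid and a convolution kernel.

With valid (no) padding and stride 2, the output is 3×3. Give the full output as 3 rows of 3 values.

-15 -14 -14
0 -3 -2
-7 -12 -15

Output[0,0]: The receptive field on the input at this output position is [11 / 15 / 1]. Elementwise product with the kernel and sum: 15·-1.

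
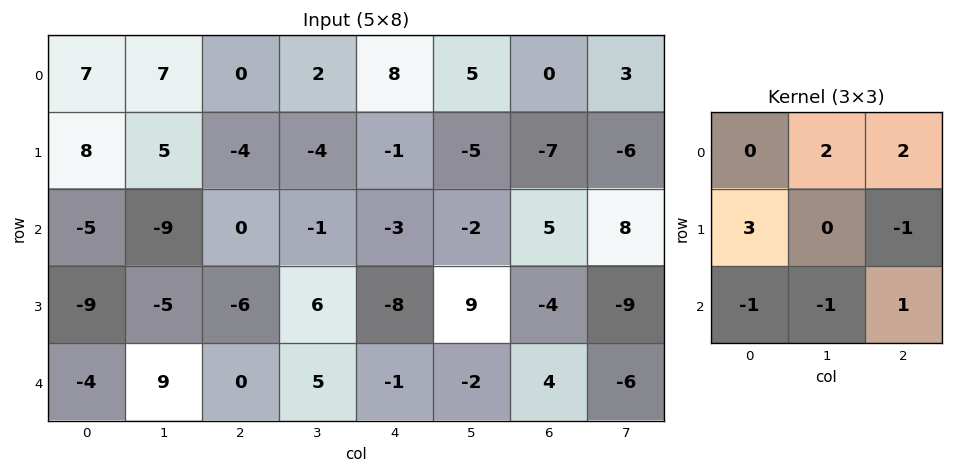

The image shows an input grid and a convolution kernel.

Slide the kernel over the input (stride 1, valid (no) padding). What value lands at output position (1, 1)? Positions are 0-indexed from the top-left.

The receptive field on the input at this output position is [5 -4 -4 / -9 0 -1 / -5 -6 6]. Elementwise product with the kernel and sum: -4·2 + -4·2 + -9·3 + -1·-1 + -5·-1 + -6·-1 + 6·1.

-25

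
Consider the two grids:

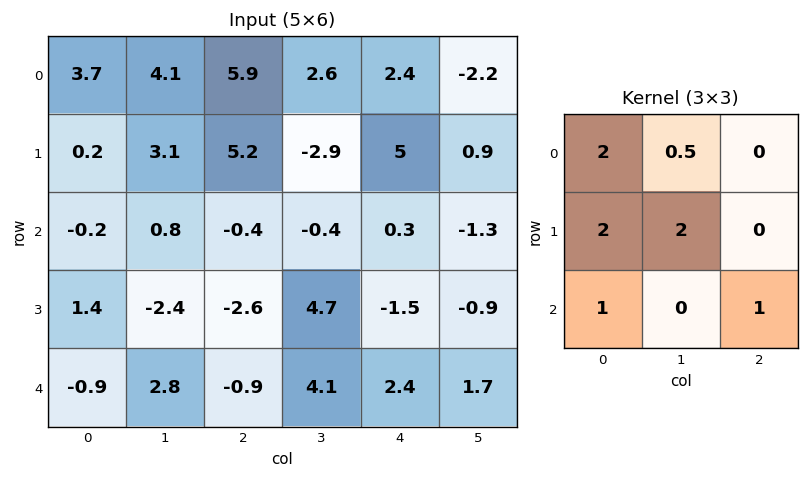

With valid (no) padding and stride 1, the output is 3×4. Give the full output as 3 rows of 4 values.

Output[0,0]: The receptive field on the input at this output position is [3.7 4.1 5.9 / 0.2 3.1 5.2 / -0.2 0.8 -0.4]. Elementwise product with the kernel and sum: 3.7·2 + 4.1·0.5 + 0.2·2 + 3.1·2 + -0.2·1 + -0.4·1.
Output[0,1]: The receptive field on the input at this output position is [4.1 5.9 2.6 / 3.1 5.2 -2.9 / 0.8 -0.4 -0.4]. Elementwise product with the kernel and sum: 4.1·2 + 5.9·0.5 + 3.1·2 + 5.2·2 + 0.8·1 + -0.4·1.

15.45 28.15 17.6 8.9
1.95 11.9 3.25 0.3
-3.8 -1.7 4.7 11.55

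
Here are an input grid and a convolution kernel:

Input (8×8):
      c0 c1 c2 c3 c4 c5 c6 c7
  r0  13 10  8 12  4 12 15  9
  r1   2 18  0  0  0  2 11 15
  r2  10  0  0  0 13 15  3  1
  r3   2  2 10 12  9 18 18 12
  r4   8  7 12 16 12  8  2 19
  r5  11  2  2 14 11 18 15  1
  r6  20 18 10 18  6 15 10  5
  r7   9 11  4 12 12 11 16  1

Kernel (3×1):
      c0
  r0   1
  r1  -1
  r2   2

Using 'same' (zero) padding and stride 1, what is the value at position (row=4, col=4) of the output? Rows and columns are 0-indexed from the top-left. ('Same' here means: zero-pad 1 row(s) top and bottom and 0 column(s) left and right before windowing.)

19

The receptive field on the zero-padded input at this output position is [9 / 12 / 11]. Elementwise product with the kernel and sum: 9·1 + 12·-1 + 11·2.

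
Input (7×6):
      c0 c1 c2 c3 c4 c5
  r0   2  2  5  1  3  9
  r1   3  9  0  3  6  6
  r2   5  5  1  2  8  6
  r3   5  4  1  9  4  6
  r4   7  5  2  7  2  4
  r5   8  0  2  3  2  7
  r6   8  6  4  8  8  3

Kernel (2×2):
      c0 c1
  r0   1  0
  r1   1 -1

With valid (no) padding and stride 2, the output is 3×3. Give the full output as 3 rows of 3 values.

Output[0,0]: The receptive field on the input at this output position is [2 2 / 3 9]. Elementwise product with the kernel and sum: 2·1 + 3·1 + 9·-1.

-4 2 3
6 -7 6
15 1 -3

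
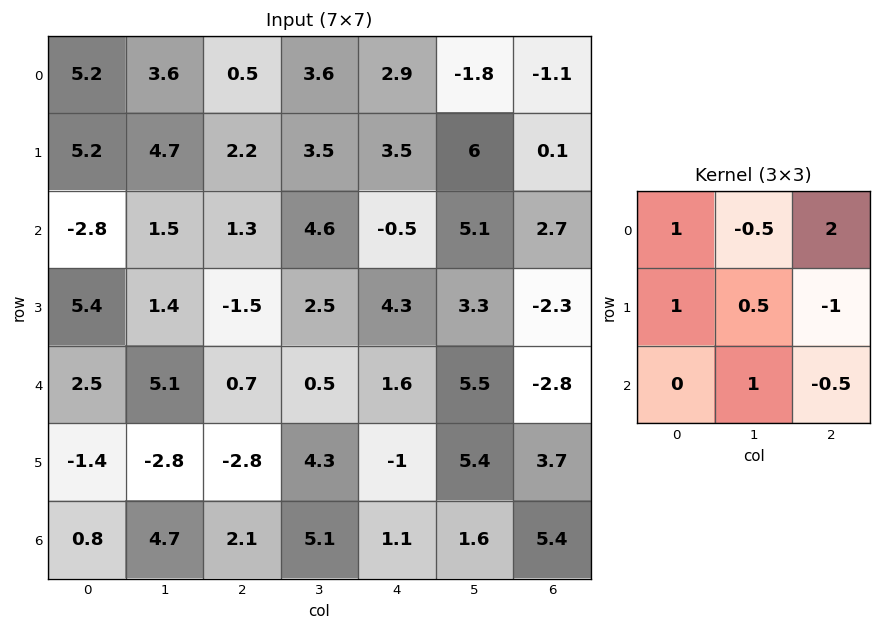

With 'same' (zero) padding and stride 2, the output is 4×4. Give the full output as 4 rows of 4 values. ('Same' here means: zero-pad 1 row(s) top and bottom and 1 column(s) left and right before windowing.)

Output[0,0]: The receptive field on the zero-padded input at this output position is [0 0 0 / 0 5.2 3.6 / 0 5.2 4.7]. Elementwise product with the kernel and sum: 0·1 + 0·-0.5 + 0·2 + 0·1 + 5.2·0.5 + 3.6·-1 + 5.2·1 + 4.7·-0.5.
Output[0,1]: The receptive field on the zero-padded input at this output position is [0 0 0 / 3.6 0.5 3.6 / 4.7 2.2 3.5]. Elementwise product with the kernel and sum: 0·1 + 0·-0.5 + 0·2 + 3.6·1 + 0.5·0.5 + 3.6·-1 + 2.2·1 + 3.5·-0.5.

1.85 0.7 7.35 -2.25
8.6 5.4 15.65 10.1
-3.75 7.15 -0.95 12.25
-9.2 7.85 19.65 7.85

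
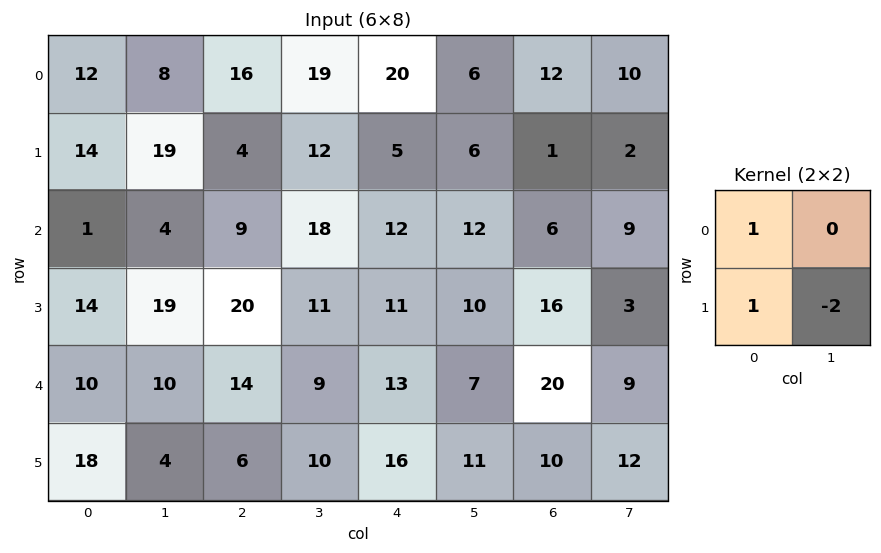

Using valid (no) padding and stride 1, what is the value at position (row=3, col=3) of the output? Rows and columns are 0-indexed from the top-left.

-6

The receptive field on the input at this output position is [11 11 / 9 13]. Elementwise product with the kernel and sum: 11·1 + 9·1 + 13·-2.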